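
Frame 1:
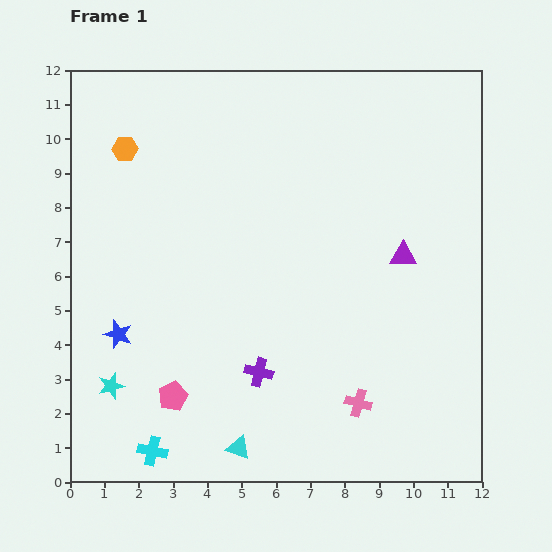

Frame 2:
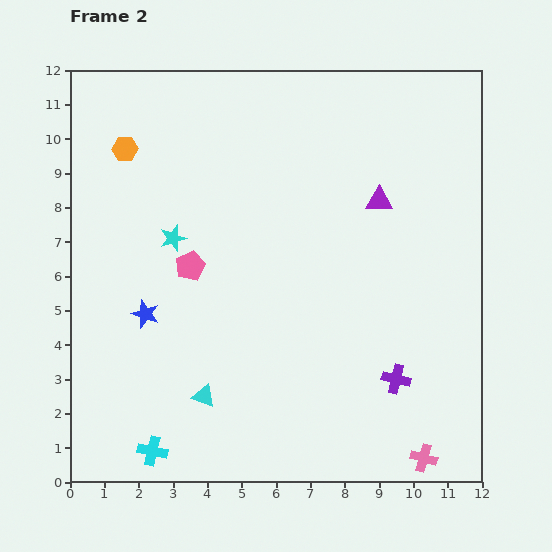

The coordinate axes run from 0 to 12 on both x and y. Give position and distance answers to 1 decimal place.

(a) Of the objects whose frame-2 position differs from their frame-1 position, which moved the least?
the blue star

(moved 1.0)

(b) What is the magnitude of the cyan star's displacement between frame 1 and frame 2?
4.7

The cyan star moved from (1.2, 2.8) to (3.0, 7.1), a distance of √(1.8² + 4.3²) ≈ 4.7.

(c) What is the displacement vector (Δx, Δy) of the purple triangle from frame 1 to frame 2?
(-0.7, 1.6)

The purple triangle was at (9.7, 6.6) in frame 1 and (9.0, 8.2) in frame 2.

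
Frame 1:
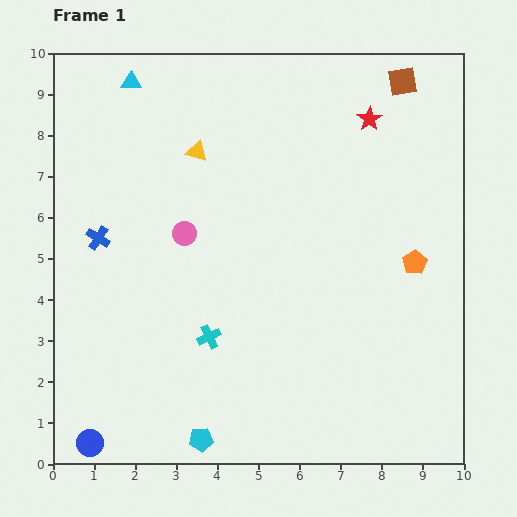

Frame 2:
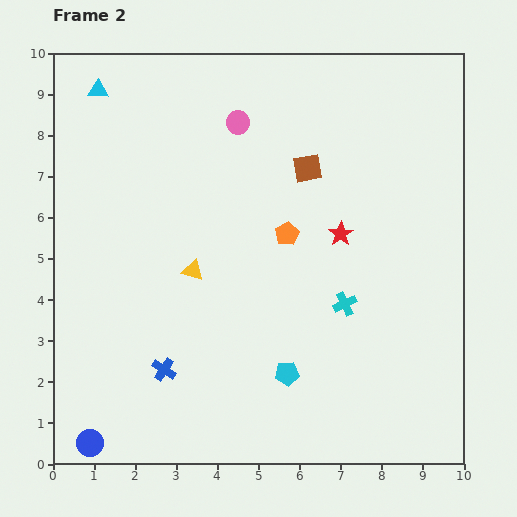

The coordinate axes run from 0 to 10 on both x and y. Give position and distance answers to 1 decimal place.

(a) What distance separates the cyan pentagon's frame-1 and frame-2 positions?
2.6

The cyan pentagon moved from (3.6, 0.6) to (5.7, 2.2), a distance of √(2.1² + 1.6²) ≈ 2.6.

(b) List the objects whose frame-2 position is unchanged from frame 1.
the blue circle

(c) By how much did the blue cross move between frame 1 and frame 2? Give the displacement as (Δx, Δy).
(1.6, -3.2)

The blue cross was at (1.1, 5.5) in frame 1 and (2.7, 2.3) in frame 2.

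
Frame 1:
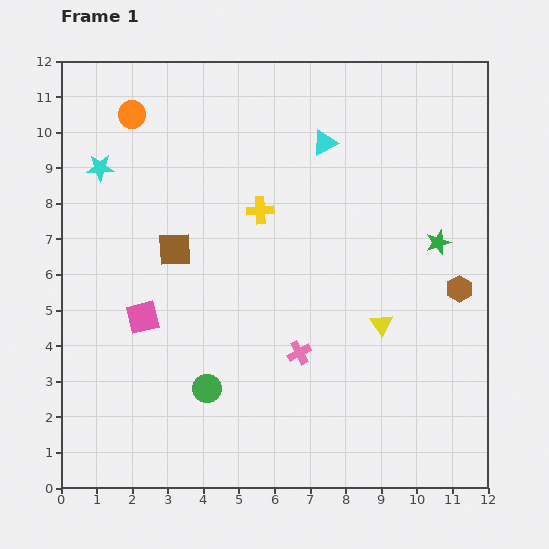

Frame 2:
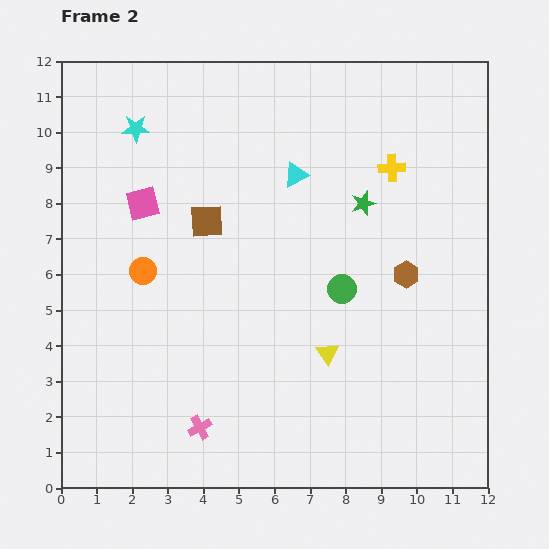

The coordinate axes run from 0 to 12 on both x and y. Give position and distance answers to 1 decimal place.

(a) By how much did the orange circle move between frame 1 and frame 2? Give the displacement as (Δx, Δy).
(0.3, -4.4)

The orange circle was at (2.0, 10.5) in frame 1 and (2.3, 6.1) in frame 2.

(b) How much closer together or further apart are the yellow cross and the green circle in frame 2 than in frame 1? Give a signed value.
-1.5

Distance in frame 1: 5.2. Distance in frame 2: 3.7.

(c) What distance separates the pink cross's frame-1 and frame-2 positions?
3.5

The pink cross moved from (6.7, 3.8) to (3.9, 1.7), a distance of √(2.8² + 2.1²) ≈ 3.5.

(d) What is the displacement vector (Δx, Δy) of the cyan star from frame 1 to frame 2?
(1.0, 1.1)

The cyan star was at (1.1, 9.0) in frame 1 and (2.1, 10.1) in frame 2.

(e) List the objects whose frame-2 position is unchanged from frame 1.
none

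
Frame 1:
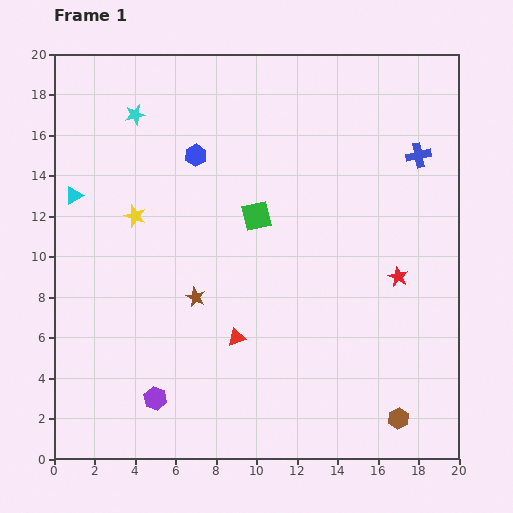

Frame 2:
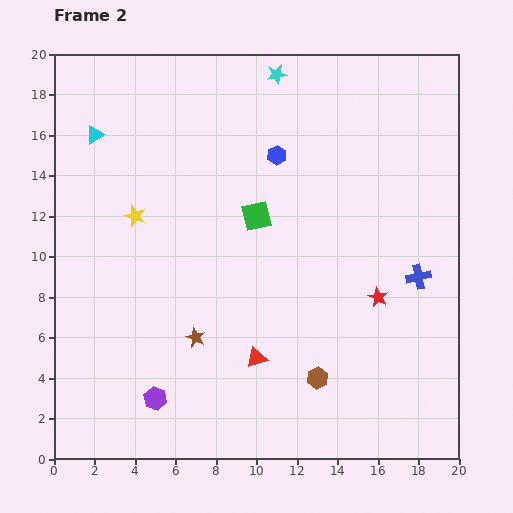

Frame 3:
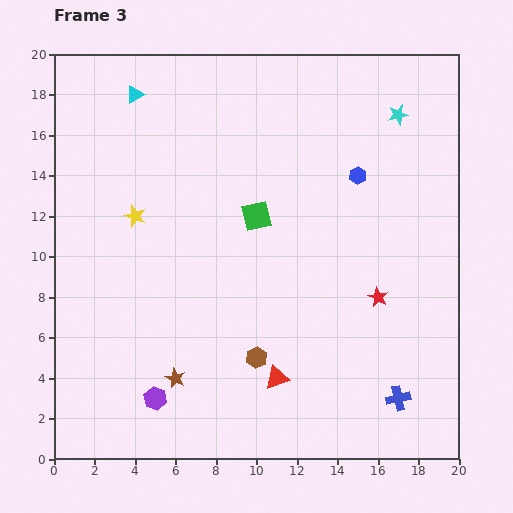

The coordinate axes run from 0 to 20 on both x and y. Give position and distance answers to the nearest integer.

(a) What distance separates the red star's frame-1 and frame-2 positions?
1

The red star moved from (17, 9) to (16, 8), a distance of √(1² + 1²) ≈ 1.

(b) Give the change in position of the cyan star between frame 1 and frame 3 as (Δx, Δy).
(13, 0)

The cyan star was at (4, 17) in frame 1 and (17, 17) in frame 3.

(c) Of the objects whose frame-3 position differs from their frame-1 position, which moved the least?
the red star

(moved 1)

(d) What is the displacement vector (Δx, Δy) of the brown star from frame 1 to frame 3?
(-1, -4)

The brown star was at (7, 8) in frame 1 and (6, 4) in frame 3.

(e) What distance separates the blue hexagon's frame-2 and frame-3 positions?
4

The blue hexagon moved from (11, 15) to (15, 14), a distance of √(4² + 1²) ≈ 4.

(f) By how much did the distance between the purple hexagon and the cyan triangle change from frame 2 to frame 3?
+2

Distance in frame 2: 13. Distance in frame 3: 15.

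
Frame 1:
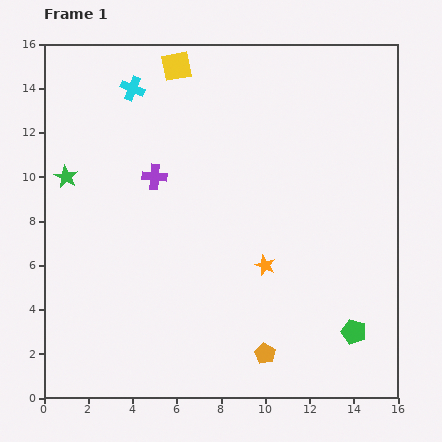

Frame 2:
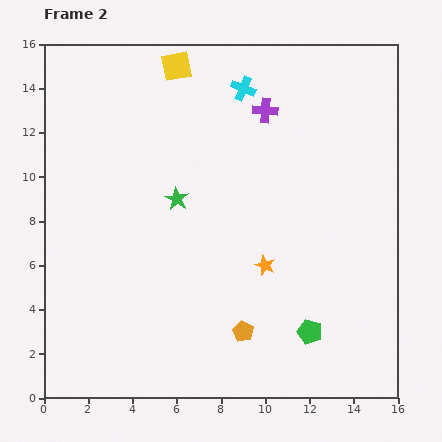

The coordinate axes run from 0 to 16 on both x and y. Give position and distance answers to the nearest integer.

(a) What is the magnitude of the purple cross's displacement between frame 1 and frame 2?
6

The purple cross moved from (5, 10) to (10, 13), a distance of √(5² + 3²) ≈ 6.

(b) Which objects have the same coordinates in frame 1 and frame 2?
the orange star, the yellow square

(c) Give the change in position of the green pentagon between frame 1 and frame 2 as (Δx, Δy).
(-2, 0)

The green pentagon was at (14, 3) in frame 1 and (12, 3) in frame 2.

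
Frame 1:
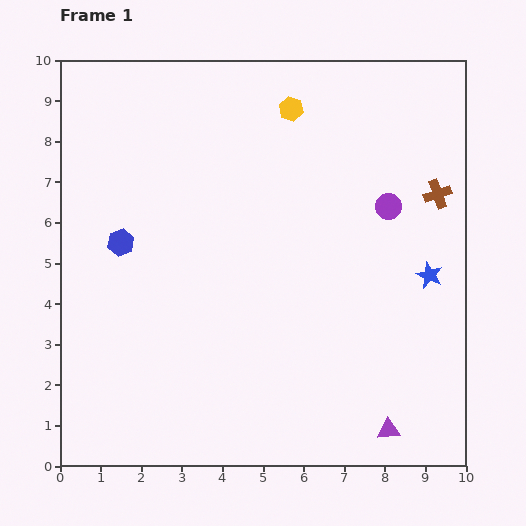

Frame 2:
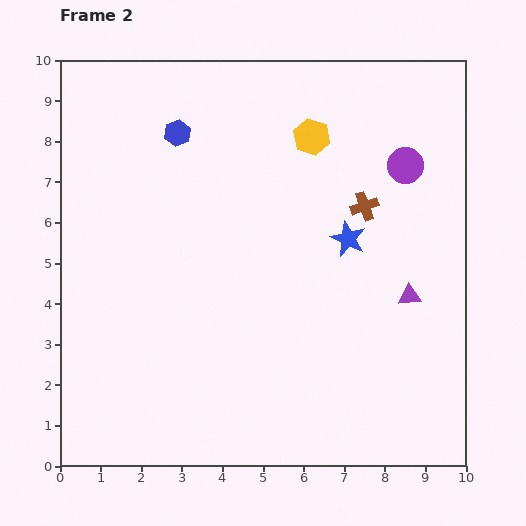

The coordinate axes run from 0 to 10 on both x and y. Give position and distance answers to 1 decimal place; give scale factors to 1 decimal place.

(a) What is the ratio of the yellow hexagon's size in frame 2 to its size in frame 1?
1.5×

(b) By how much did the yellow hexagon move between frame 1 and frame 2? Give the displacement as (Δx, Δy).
(0.5, -0.7)

The yellow hexagon was at (5.7, 8.8) in frame 1 and (6.2, 8.1) in frame 2.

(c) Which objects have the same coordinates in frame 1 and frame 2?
none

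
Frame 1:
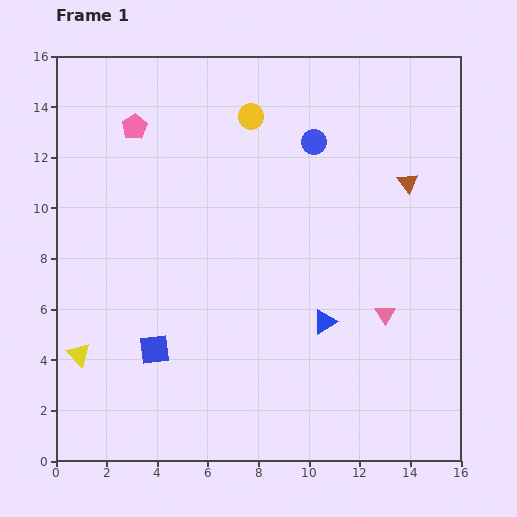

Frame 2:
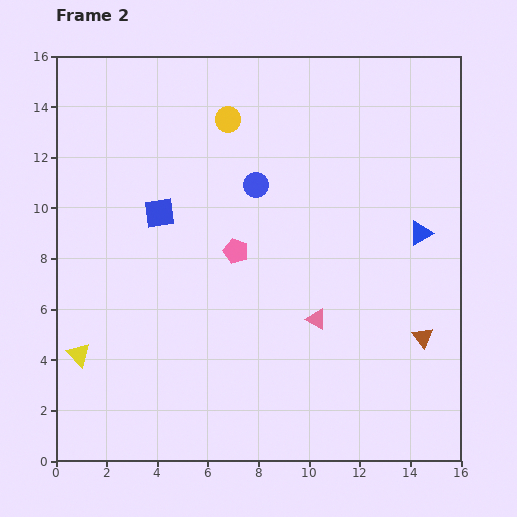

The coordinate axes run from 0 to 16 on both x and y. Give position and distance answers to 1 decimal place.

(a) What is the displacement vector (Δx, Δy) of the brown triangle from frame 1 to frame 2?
(0.6, -6.1)

The brown triangle was at (13.9, 11.0) in frame 1 and (14.5, 4.9) in frame 2.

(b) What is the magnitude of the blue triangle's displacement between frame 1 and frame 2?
5.2

The blue triangle moved from (10.6, 5.5) to (14.4, 9.0), a distance of √(3.8² + 3.5²) ≈ 5.2.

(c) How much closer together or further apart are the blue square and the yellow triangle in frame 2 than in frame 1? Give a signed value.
+3.4

Distance in frame 1: 3.0. Distance in frame 2: 6.4.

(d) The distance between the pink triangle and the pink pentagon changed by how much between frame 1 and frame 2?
-8.2

Distance in frame 1: 12.4. Distance in frame 2: 4.2.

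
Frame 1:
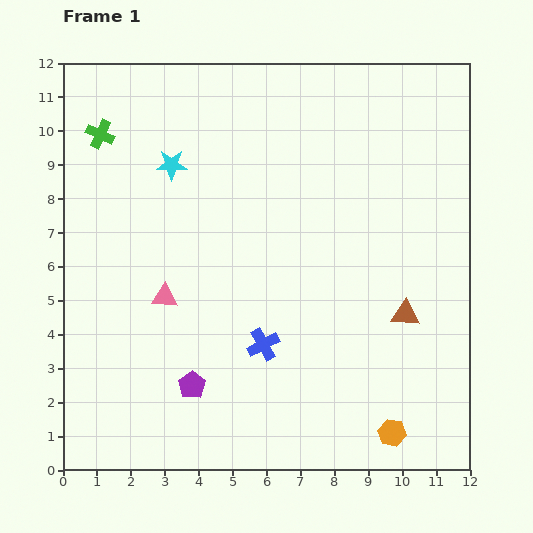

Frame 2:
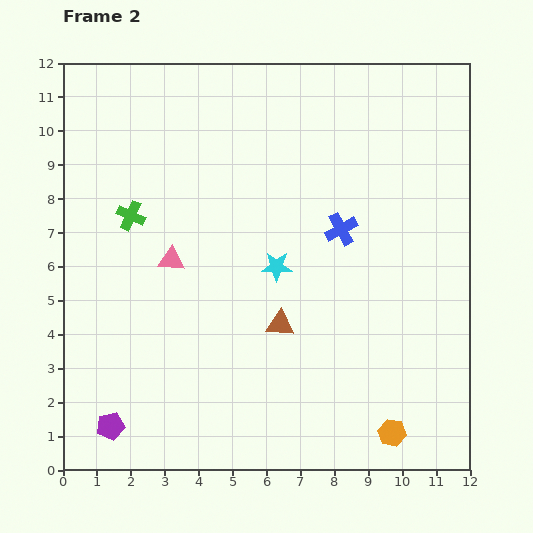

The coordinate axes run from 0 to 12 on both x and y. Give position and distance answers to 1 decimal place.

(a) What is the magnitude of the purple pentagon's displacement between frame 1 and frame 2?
2.7

The purple pentagon moved from (3.8, 2.5) to (1.4, 1.3), a distance of √(2.4² + 1.2²) ≈ 2.7.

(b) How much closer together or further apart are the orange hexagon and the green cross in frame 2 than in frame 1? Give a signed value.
-2.3

Distance in frame 1: 12.3. Distance in frame 2: 10.0.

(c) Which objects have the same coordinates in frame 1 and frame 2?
the orange hexagon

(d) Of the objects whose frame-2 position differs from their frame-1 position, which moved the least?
the pink triangle

(moved 1.1)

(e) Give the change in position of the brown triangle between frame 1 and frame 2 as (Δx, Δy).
(-3.7, -0.3)

The brown triangle was at (10.1, 4.6) in frame 1 and (6.4, 4.3) in frame 2.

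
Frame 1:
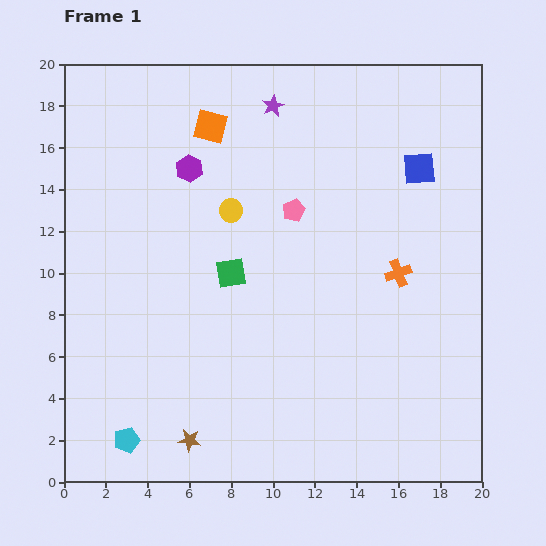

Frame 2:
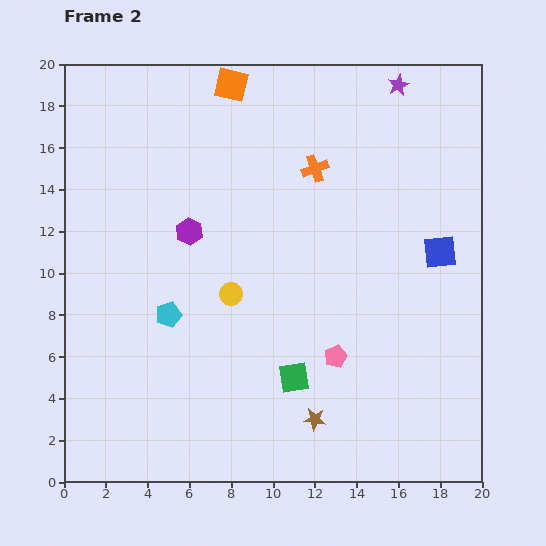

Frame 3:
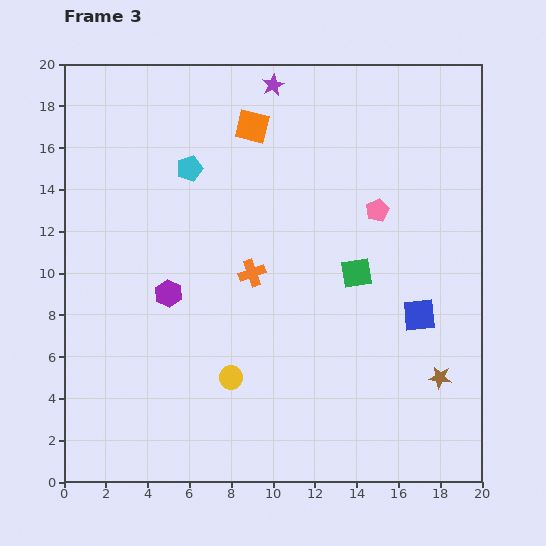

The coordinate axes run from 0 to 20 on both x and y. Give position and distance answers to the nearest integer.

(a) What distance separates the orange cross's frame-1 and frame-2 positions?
6

The orange cross moved from (16, 10) to (12, 15), a distance of √(4² + 5²) ≈ 6.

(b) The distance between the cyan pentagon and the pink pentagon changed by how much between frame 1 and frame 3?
-5

Distance in frame 1: 14. Distance in frame 3: 9.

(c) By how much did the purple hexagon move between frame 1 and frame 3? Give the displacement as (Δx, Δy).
(-1, -6)

The purple hexagon was at (6, 15) in frame 1 and (5, 9) in frame 3.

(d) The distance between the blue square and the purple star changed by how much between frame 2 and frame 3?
+5

Distance in frame 2: 8. Distance in frame 3: 13.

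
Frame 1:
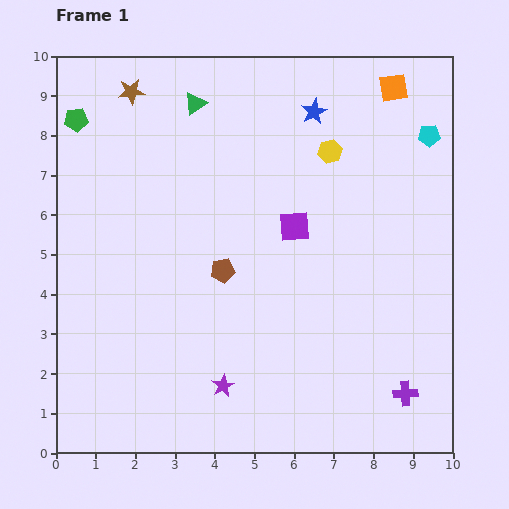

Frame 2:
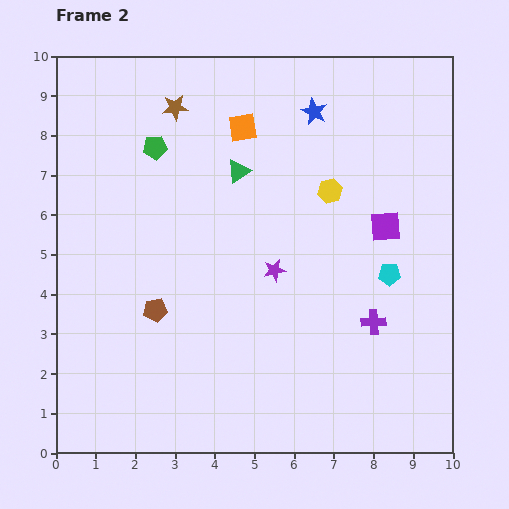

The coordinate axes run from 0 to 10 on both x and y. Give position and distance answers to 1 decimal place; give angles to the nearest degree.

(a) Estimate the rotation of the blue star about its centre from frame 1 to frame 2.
20° counter-clockwise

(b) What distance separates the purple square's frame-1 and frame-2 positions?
2.3

The purple square moved from (6.0, 5.7) to (8.3, 5.7), a distance of √(2.3² + 0.0²) ≈ 2.3.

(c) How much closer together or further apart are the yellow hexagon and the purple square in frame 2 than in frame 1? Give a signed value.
-0.4

Distance in frame 1: 2.1. Distance in frame 2: 1.7.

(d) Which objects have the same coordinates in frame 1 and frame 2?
the blue star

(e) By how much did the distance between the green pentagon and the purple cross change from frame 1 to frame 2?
-3.8

Distance in frame 1: 10.8. Distance in frame 2: 7.0.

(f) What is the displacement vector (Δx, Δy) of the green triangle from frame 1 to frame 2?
(1.1, -1.7)

The green triangle was at (3.5, 8.8) in frame 1 and (4.6, 7.1) in frame 2.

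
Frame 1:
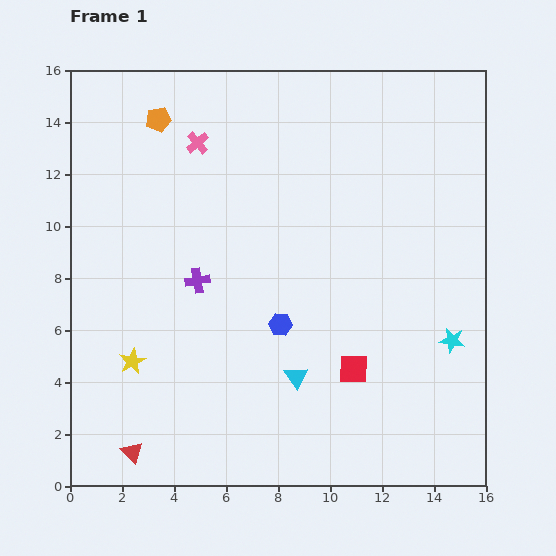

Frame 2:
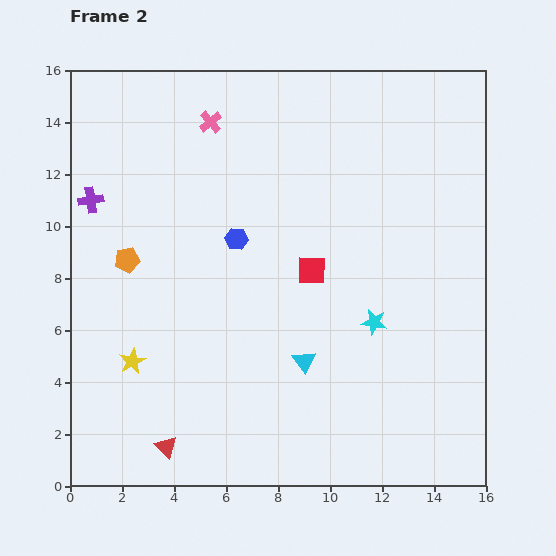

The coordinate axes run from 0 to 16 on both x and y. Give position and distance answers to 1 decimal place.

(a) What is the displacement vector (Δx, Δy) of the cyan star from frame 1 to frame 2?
(-3.0, 0.7)

The cyan star was at (14.7, 5.6) in frame 1 and (11.7, 6.3) in frame 2.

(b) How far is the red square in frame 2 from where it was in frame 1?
4.1

The red square moved from (10.9, 4.5) to (9.3, 8.3), a distance of √(1.6² + 3.8²) ≈ 4.1.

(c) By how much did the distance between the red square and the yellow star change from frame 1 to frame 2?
-0.8

Distance in frame 1: 8.5. Distance in frame 2: 7.7.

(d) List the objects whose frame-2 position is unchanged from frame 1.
the yellow star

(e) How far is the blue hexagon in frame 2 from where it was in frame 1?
3.7

The blue hexagon moved from (8.1, 6.2) to (6.4, 9.5), a distance of √(1.7² + 3.3²) ≈ 3.7.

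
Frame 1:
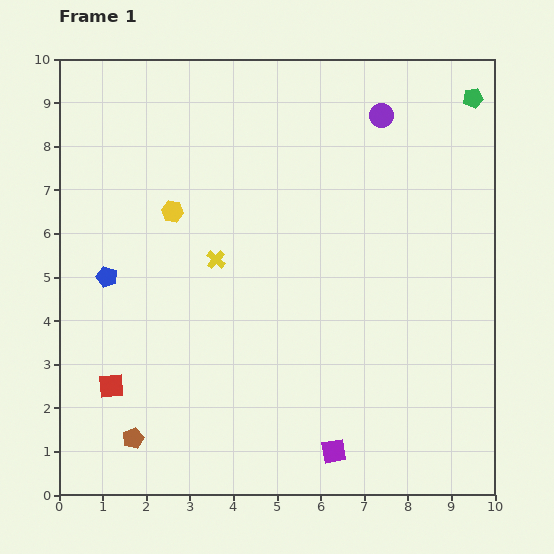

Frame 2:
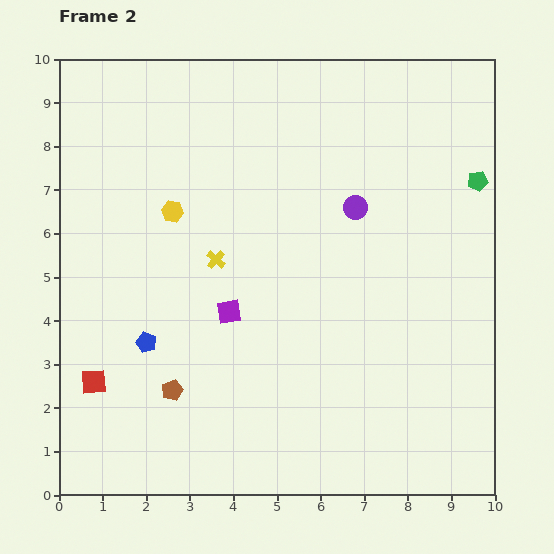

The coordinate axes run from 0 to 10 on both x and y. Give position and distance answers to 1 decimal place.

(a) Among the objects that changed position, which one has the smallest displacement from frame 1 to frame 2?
the red square

(moved 0.4)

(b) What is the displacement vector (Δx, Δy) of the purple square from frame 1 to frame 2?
(-2.4, 3.2)

The purple square was at (6.3, 1.0) in frame 1 and (3.9, 4.2) in frame 2.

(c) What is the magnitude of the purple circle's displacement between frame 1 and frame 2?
2.2

The purple circle moved from (7.4, 8.7) to (6.8, 6.6), a distance of √(0.6² + 2.1²) ≈ 2.2.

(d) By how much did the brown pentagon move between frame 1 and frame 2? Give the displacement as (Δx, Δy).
(0.9, 1.1)

The brown pentagon was at (1.7, 1.3) in frame 1 and (2.6, 2.4) in frame 2.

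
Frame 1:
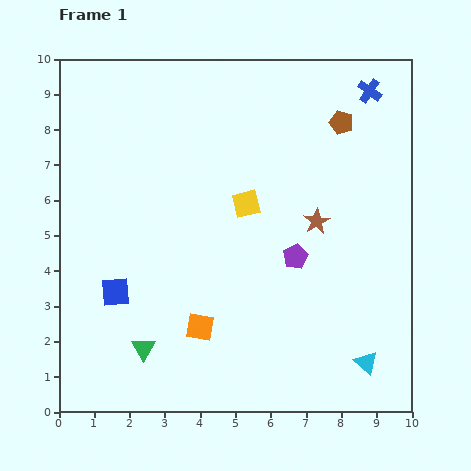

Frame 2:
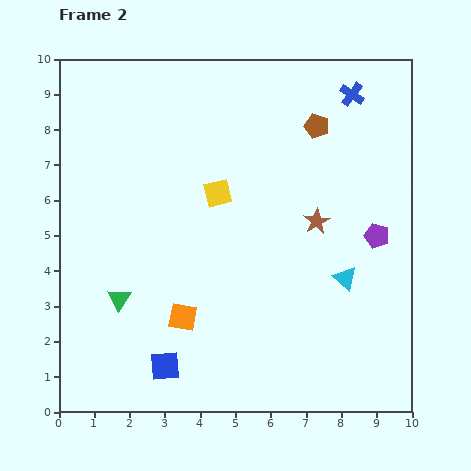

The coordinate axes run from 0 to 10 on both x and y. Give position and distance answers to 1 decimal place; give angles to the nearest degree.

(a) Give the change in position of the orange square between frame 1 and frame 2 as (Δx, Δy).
(-0.5, 0.3)

The orange square was at (4.0, 2.4) in frame 1 and (3.5, 2.7) in frame 2.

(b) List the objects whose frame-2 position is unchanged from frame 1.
the brown star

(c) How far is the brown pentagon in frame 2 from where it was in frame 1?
0.7

The brown pentagon moved from (8.0, 8.2) to (7.3, 8.1), a distance of √(0.7² + 0.1²) ≈ 0.7.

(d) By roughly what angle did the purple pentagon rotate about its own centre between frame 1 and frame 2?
27° counter-clockwise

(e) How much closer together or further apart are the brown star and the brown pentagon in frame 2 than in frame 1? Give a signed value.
-0.2

Distance in frame 1: 2.9. Distance in frame 2: 2.7.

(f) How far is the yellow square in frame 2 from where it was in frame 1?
0.9

The yellow square moved from (5.3, 5.9) to (4.5, 6.2), a distance of √(0.8² + 0.3²) ≈ 0.9.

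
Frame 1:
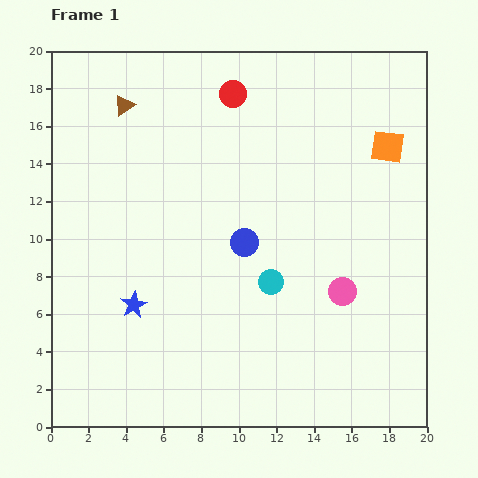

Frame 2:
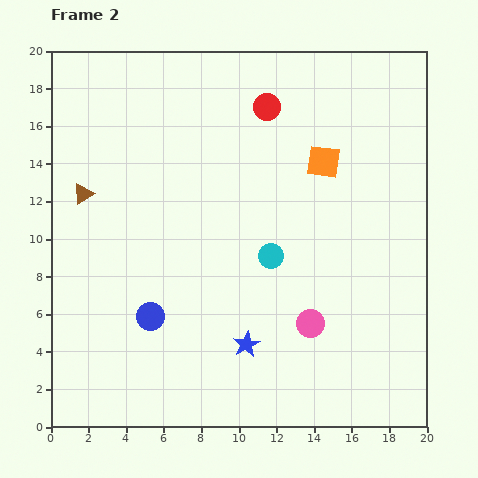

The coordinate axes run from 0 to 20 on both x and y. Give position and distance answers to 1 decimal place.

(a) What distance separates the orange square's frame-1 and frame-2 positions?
3.5

The orange square moved from (17.9, 14.9) to (14.5, 14.1), a distance of √(3.4² + 0.8²) ≈ 3.5.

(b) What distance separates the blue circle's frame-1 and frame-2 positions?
6.3

The blue circle moved from (10.3, 9.8) to (5.3, 5.9), a distance of √(5.0² + 3.9²) ≈ 6.3.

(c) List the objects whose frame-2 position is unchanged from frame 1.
none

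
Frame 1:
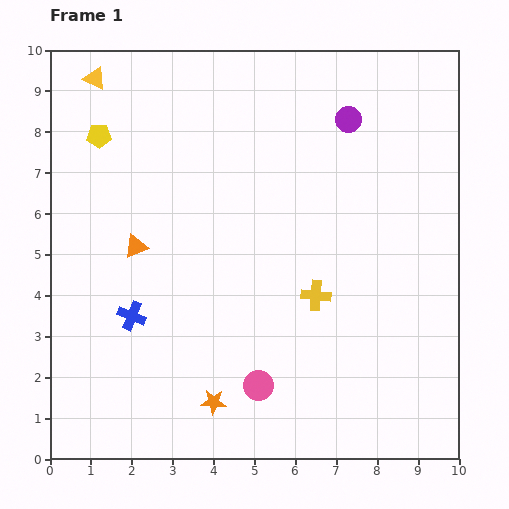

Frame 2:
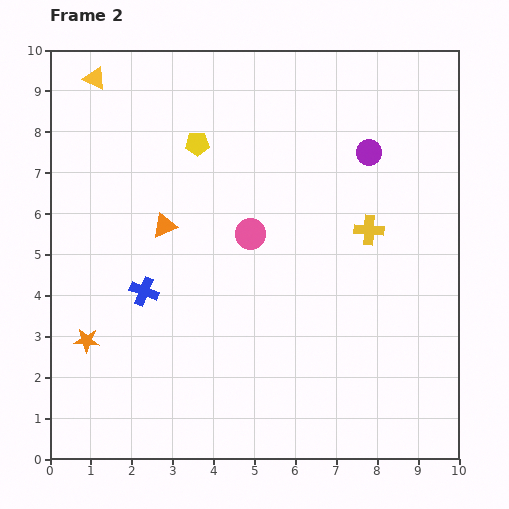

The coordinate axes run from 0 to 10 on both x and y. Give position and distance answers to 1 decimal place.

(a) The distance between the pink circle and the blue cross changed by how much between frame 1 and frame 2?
-0.5

Distance in frame 1: 3.5. Distance in frame 2: 3.0.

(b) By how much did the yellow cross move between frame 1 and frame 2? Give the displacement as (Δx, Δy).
(1.3, 1.6)

The yellow cross was at (6.5, 4.0) in frame 1 and (7.8, 5.6) in frame 2.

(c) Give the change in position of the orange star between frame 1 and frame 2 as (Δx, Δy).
(-3.1, 1.5)

The orange star was at (4.0, 1.4) in frame 1 and (0.9, 2.9) in frame 2.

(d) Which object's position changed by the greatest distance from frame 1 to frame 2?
the pink circle

(moved 3.7; next 3.4)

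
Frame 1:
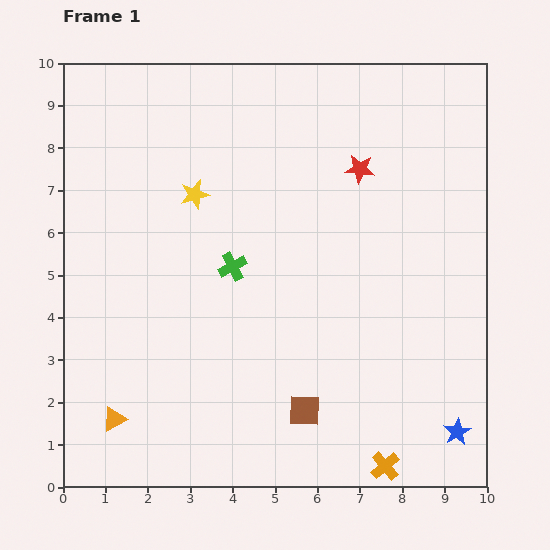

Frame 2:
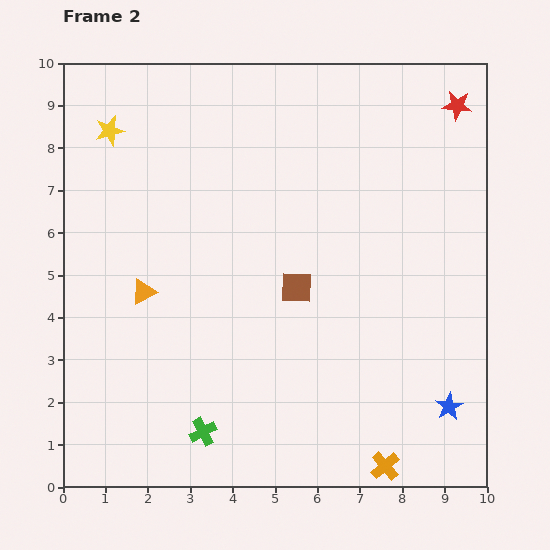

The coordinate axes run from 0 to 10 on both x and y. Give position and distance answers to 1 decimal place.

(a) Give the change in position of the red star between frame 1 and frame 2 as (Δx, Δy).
(2.3, 1.5)

The red star was at (7.0, 7.5) in frame 1 and (9.3, 9.0) in frame 2.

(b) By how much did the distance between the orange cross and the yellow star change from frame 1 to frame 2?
+2.4

Distance in frame 1: 7.8. Distance in frame 2: 10.2.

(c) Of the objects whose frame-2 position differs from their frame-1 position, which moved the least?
the blue star

(moved 0.6)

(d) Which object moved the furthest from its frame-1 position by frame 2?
the green cross

(moved 4.0; next 3.1)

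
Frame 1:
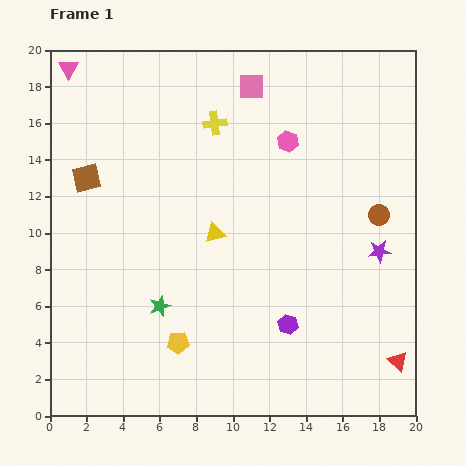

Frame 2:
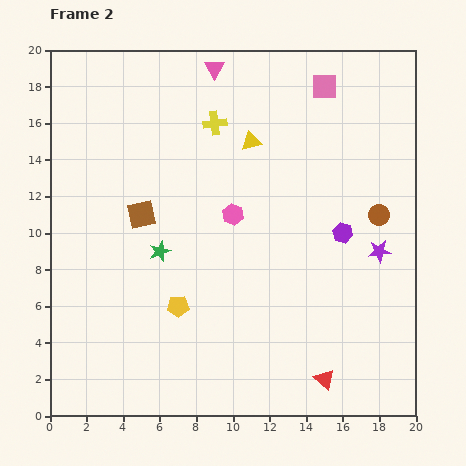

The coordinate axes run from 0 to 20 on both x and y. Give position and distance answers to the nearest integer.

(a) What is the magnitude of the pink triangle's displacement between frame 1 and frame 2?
8

The pink triangle moved from (1, 19) to (9, 19), a distance of √(8² + 0²) ≈ 8.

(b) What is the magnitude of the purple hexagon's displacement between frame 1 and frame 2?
6

The purple hexagon moved from (13, 5) to (16, 10), a distance of √(3² + 5²) ≈ 6.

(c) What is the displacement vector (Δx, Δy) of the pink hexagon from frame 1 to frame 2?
(-3, -4)

The pink hexagon was at (13, 15) in frame 1 and (10, 11) in frame 2.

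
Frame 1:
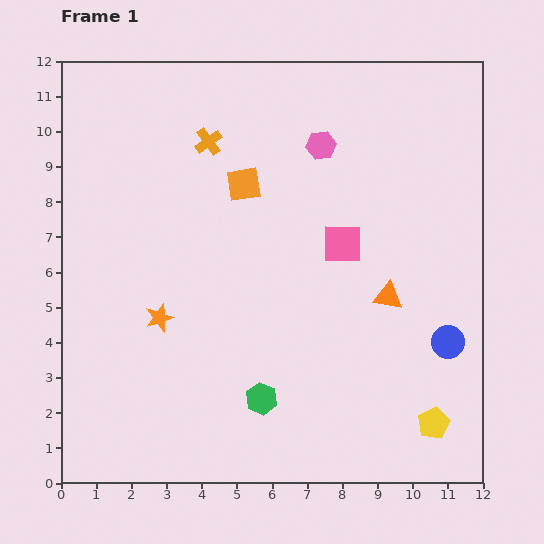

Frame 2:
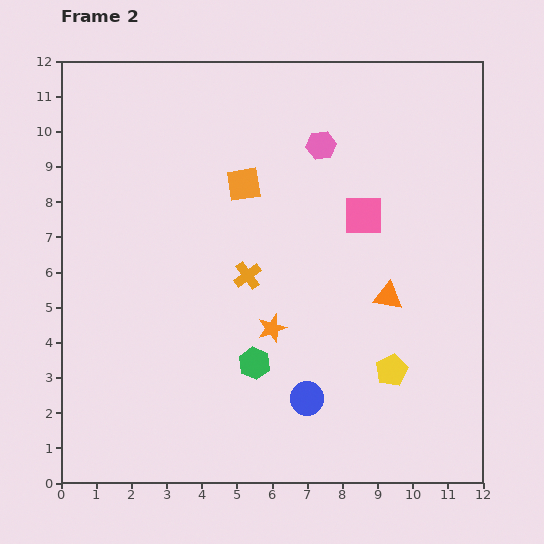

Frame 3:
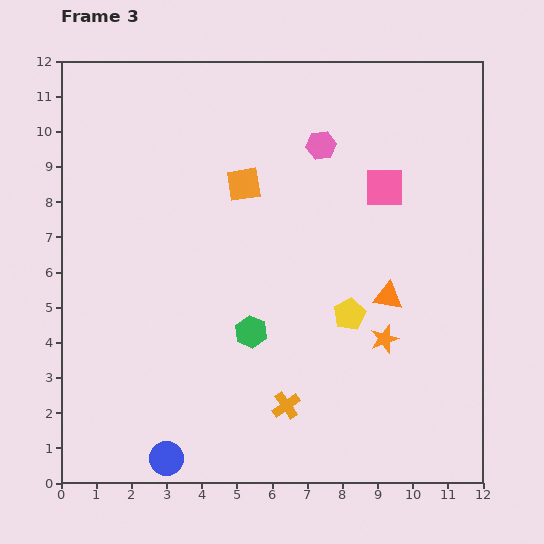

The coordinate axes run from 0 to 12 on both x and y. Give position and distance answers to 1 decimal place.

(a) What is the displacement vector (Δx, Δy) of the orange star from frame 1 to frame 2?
(3.2, -0.3)

The orange star was at (2.8, 4.7) in frame 1 and (6.0, 4.4) in frame 2.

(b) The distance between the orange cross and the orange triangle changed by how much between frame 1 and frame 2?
-2.7

Distance in frame 1: 6.7. Distance in frame 2: 4.0.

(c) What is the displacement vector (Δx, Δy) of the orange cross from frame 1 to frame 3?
(2.2, -7.5)

The orange cross was at (4.2, 9.7) in frame 1 and (6.4, 2.2) in frame 3.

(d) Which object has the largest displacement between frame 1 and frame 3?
the blue circle

(moved 8.7; next 7.8)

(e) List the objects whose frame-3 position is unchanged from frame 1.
the pink hexagon, the orange triangle, the orange square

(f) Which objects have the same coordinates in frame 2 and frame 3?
the pink hexagon, the orange triangle, the orange square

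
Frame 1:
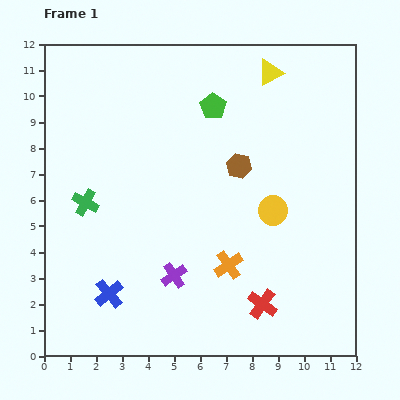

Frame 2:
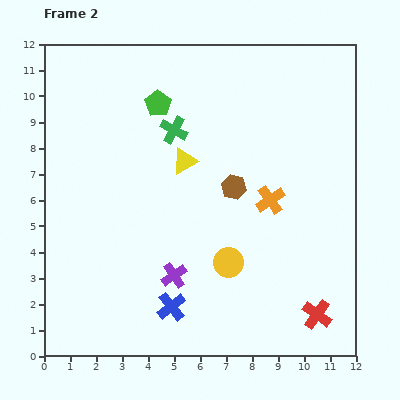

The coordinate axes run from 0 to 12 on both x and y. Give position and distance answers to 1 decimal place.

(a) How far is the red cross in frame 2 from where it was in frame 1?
2.1

The red cross moved from (8.4, 2.0) to (10.5, 1.6), a distance of √(2.1² + 0.4²) ≈ 2.1.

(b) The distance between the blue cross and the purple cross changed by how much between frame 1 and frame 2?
-1.4

Distance in frame 1: 2.6. Distance in frame 2: 1.2.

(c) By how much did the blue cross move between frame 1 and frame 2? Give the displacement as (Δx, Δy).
(2.4, -0.5)

The blue cross was at (2.5, 2.4) in frame 1 and (4.9, 1.9) in frame 2.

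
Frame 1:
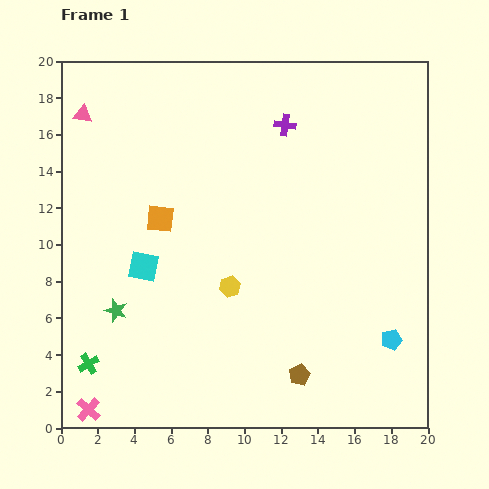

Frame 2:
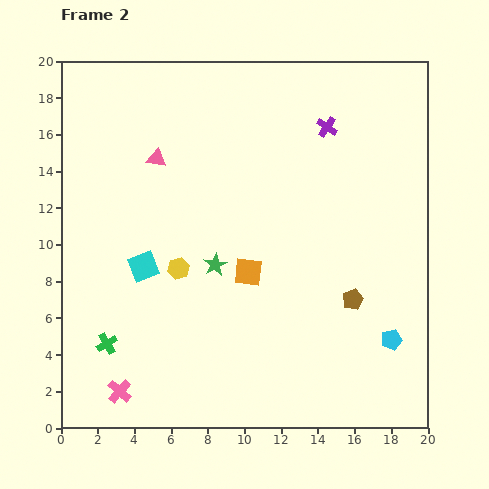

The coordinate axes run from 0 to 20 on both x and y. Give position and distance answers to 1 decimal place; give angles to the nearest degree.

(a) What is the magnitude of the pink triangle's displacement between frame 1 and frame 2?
4.7

The pink triangle moved from (1.2, 17.1) to (5.2, 14.7), a distance of √(4.0² + 2.4²) ≈ 4.7.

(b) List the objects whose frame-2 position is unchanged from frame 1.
the cyan square, the cyan pentagon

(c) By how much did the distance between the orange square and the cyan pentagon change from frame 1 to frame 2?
-5.6

Distance in frame 1: 14.2. Distance in frame 2: 8.6.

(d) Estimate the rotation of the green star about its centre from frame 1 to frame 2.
23° clockwise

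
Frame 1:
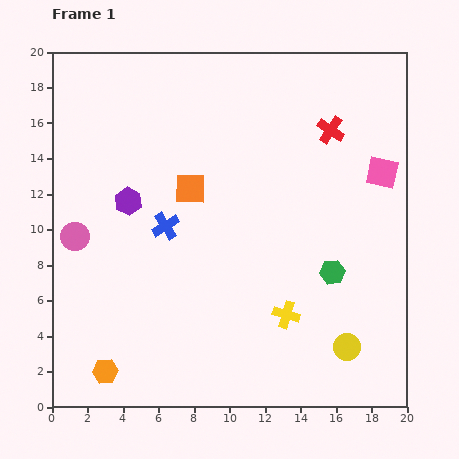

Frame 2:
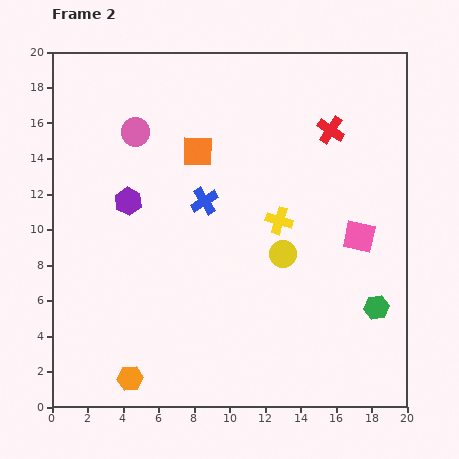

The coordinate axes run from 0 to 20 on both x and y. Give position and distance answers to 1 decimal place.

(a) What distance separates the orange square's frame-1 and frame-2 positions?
2.1

The orange square moved from (7.8, 12.3) to (8.2, 14.4), a distance of √(0.4² + 2.1²) ≈ 2.1.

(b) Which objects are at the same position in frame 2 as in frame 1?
the red cross, the purple hexagon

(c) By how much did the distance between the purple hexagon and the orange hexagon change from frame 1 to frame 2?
+0.3

Distance in frame 1: 9.7. Distance in frame 2: 10.0.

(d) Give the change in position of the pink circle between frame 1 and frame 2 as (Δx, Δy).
(3.4, 5.9)

The pink circle was at (1.3, 9.6) in frame 1 and (4.7, 15.5) in frame 2.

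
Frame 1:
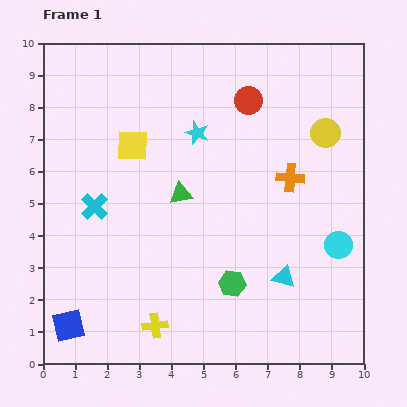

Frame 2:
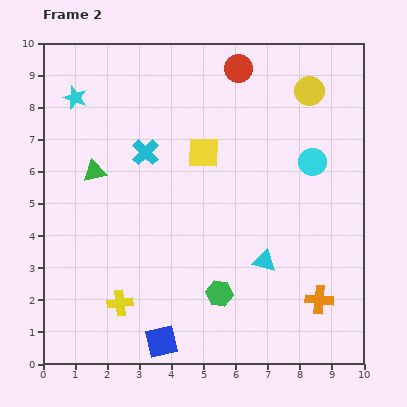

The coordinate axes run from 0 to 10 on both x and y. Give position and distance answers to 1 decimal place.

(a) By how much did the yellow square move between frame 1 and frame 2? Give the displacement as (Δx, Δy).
(2.2, -0.2)

The yellow square was at (2.8, 6.8) in frame 1 and (5.0, 6.6) in frame 2.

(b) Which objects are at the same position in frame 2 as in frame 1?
none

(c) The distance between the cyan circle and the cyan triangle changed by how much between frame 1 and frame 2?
+1.4

Distance in frame 1: 2.0. Distance in frame 2: 3.4.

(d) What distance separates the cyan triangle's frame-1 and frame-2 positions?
0.8

The cyan triangle moved from (7.5, 2.7) to (6.9, 3.2), a distance of √(0.6² + 0.5²) ≈ 0.8.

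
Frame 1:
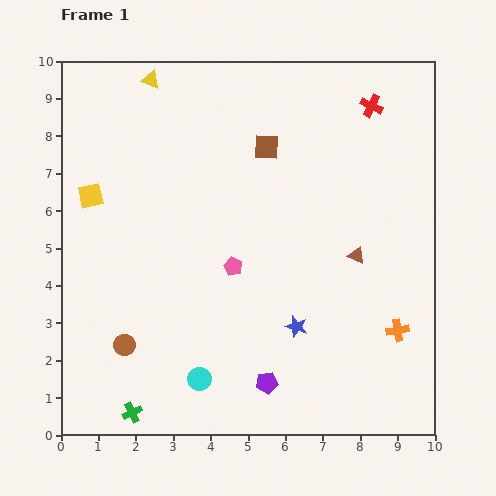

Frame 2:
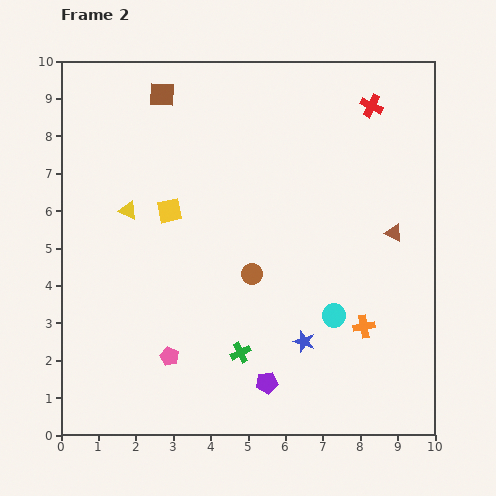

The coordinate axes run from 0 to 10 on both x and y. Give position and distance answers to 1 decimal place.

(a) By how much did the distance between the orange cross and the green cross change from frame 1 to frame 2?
-4.0

Distance in frame 1: 7.4. Distance in frame 2: 3.4.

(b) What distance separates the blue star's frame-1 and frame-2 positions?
0.4

The blue star moved from (6.3, 2.9) to (6.5, 2.5), a distance of √(0.2² + 0.4²) ≈ 0.4.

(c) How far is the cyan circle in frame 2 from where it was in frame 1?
4.0

The cyan circle moved from (3.7, 1.5) to (7.3, 3.2), a distance of √(3.6² + 1.7²) ≈ 4.0.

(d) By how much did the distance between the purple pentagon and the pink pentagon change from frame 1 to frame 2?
-0.5

Distance in frame 1: 3.2. Distance in frame 2: 2.7.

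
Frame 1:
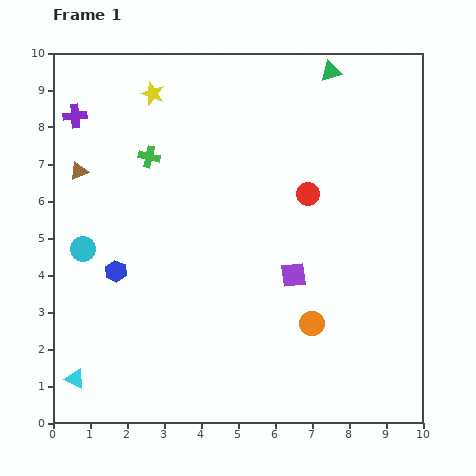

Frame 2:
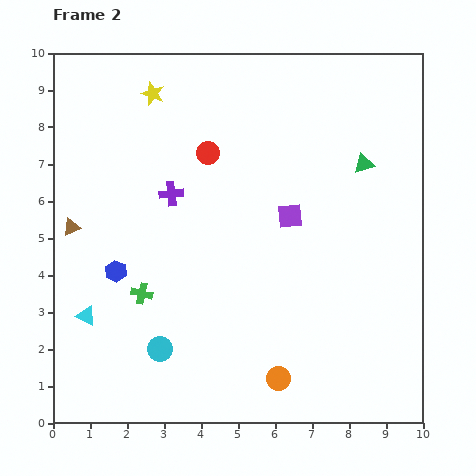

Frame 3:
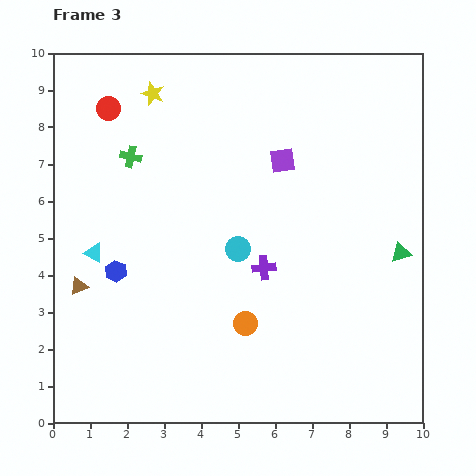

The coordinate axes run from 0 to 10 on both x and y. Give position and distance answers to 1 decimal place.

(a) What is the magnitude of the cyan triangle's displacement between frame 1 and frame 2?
1.7

The cyan triangle moved from (0.6, 1.2) to (0.9, 2.9), a distance of √(0.3² + 1.7²) ≈ 1.7.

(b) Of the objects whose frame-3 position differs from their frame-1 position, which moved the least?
the green cross

(moved 0.5)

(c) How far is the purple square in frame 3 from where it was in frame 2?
1.5

The purple square moved from (6.4, 5.6) to (6.2, 7.1), a distance of √(0.2² + 1.5²) ≈ 1.5.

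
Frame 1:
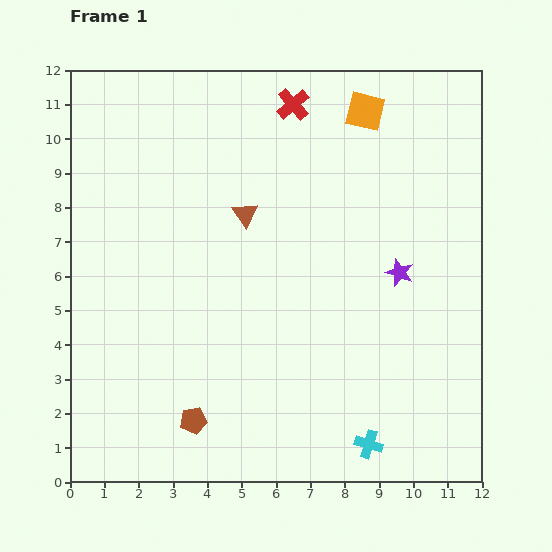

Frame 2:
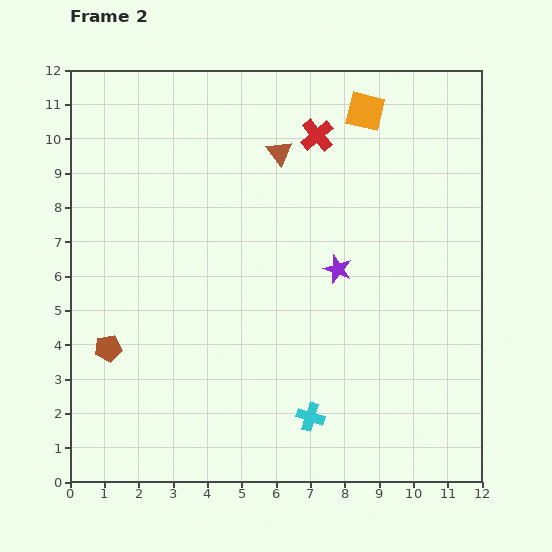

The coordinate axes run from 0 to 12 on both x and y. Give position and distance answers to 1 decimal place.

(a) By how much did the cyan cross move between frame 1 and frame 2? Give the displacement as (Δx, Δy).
(-1.7, 0.8)

The cyan cross was at (8.7, 1.1) in frame 1 and (7.0, 1.9) in frame 2.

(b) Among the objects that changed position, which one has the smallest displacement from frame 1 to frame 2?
the red cross

(moved 1.1)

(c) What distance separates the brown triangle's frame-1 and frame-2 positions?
2.1

The brown triangle moved from (5.1, 7.8) to (6.1, 9.6), a distance of √(1.0² + 1.8²) ≈ 2.1.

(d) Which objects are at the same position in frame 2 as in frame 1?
the orange square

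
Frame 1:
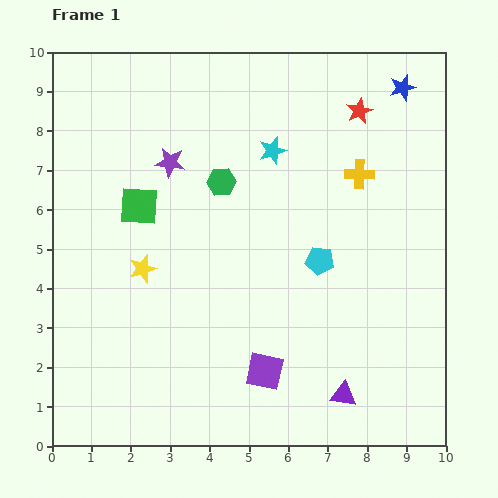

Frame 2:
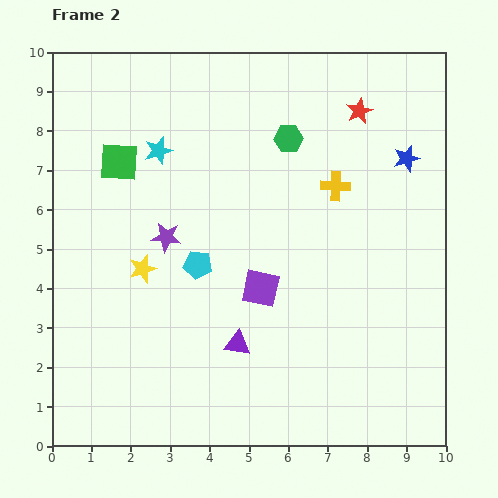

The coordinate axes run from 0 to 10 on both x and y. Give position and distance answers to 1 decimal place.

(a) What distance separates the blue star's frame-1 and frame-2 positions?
1.8

The blue star moved from (8.9, 9.1) to (9.0, 7.3), a distance of √(0.1² + 1.8²) ≈ 1.8.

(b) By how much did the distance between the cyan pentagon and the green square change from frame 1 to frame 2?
-1.5

Distance in frame 1: 4.8. Distance in frame 2: 3.3.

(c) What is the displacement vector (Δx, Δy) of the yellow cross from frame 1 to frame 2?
(-0.6, -0.3)

The yellow cross was at (7.8, 6.9) in frame 1 and (7.2, 6.6) in frame 2.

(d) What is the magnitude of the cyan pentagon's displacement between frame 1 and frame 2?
3.1

The cyan pentagon moved from (6.8, 4.7) to (3.7, 4.6), a distance of √(3.1² + 0.1²) ≈ 3.1.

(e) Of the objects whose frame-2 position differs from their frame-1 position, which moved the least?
the yellow cross

(moved 0.7)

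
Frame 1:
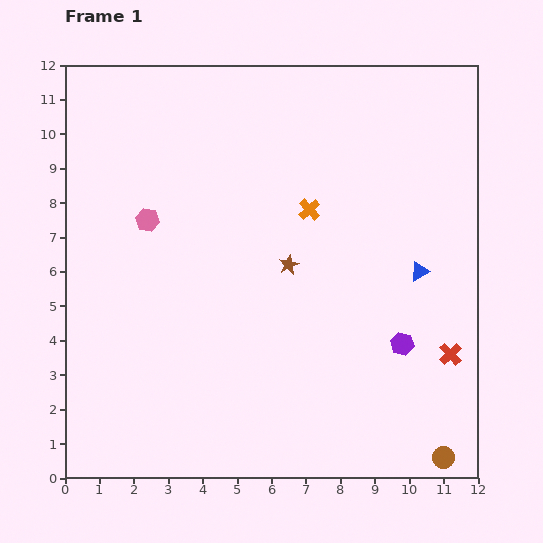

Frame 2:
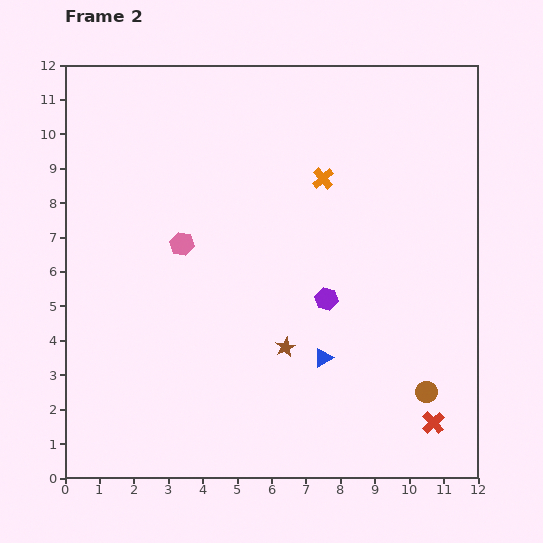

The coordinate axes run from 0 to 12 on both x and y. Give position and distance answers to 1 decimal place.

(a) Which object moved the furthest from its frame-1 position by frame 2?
the blue triangle

(moved 3.8; next 2.6)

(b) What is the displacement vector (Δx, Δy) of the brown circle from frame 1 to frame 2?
(-0.5, 1.9)

The brown circle was at (11.0, 0.6) in frame 1 and (10.5, 2.5) in frame 2.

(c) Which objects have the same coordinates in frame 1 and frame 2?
none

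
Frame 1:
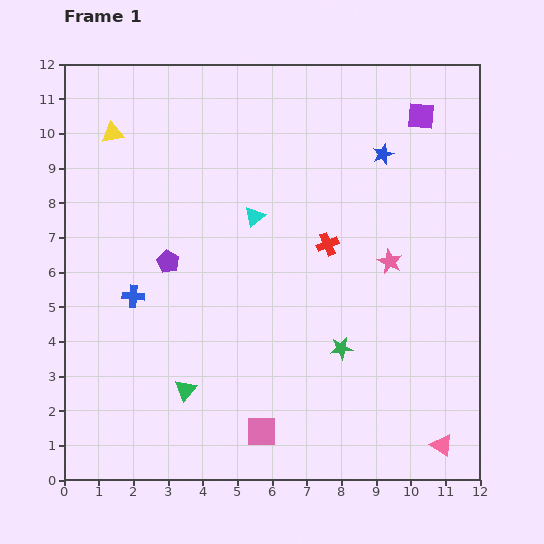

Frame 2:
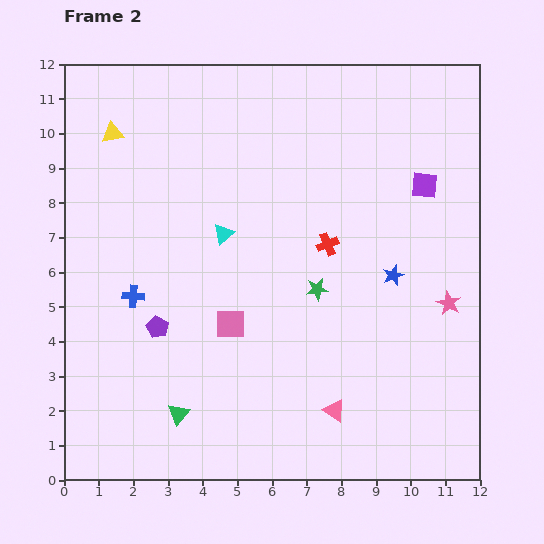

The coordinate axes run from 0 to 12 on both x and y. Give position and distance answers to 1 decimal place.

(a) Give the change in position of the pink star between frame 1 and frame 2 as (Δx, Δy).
(1.7, -1.2)

The pink star was at (9.4, 6.3) in frame 1 and (11.1, 5.1) in frame 2.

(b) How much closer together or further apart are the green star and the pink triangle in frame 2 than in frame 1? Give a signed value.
-0.5

Distance in frame 1: 4.0. Distance in frame 2: 3.5.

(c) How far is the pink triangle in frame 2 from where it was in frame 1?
3.3

The pink triangle moved from (10.9, 1.0) to (7.8, 2.0), a distance of √(3.1² + 1.0²) ≈ 3.3.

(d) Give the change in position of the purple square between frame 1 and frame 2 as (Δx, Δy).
(0.1, -2.0)

The purple square was at (10.3, 10.5) in frame 1 and (10.4, 8.5) in frame 2.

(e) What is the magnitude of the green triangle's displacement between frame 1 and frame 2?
0.7

The green triangle moved from (3.5, 2.6) to (3.3, 1.9), a distance of √(0.2² + 0.7²) ≈ 0.7.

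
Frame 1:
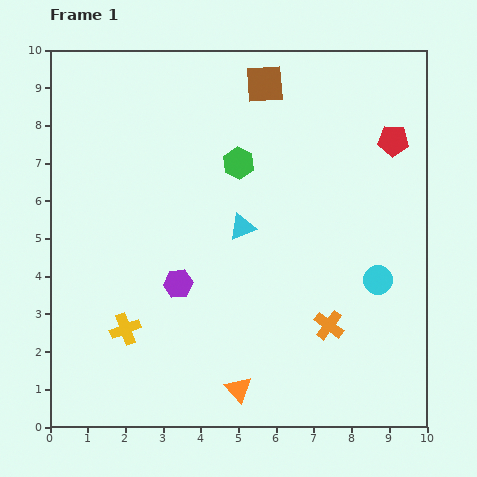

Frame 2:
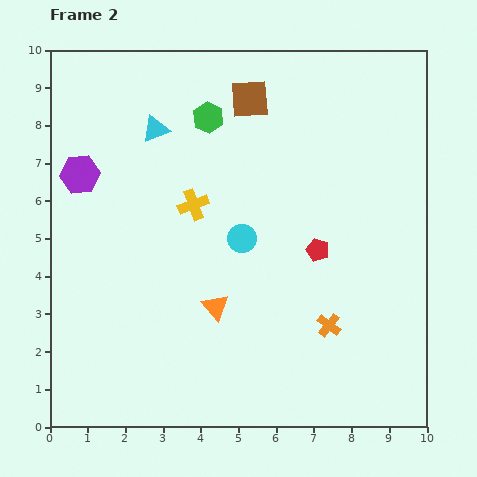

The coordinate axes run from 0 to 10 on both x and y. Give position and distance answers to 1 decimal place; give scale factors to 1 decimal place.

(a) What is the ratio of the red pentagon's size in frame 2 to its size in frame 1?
0.7×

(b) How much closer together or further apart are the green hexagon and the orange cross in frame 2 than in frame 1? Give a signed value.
+1.5

Distance in frame 1: 4.9. Distance in frame 2: 6.4.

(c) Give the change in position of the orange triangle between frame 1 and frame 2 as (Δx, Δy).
(-0.6, 2.2)

The orange triangle was at (5.0, 1.0) in frame 1 and (4.4, 3.2) in frame 2.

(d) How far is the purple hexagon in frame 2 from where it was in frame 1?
3.9

The purple hexagon moved from (3.4, 3.8) to (0.8, 6.7), a distance of √(2.6² + 2.9²) ≈ 3.9.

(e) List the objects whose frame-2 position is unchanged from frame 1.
the orange cross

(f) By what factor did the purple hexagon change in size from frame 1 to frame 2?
1.3×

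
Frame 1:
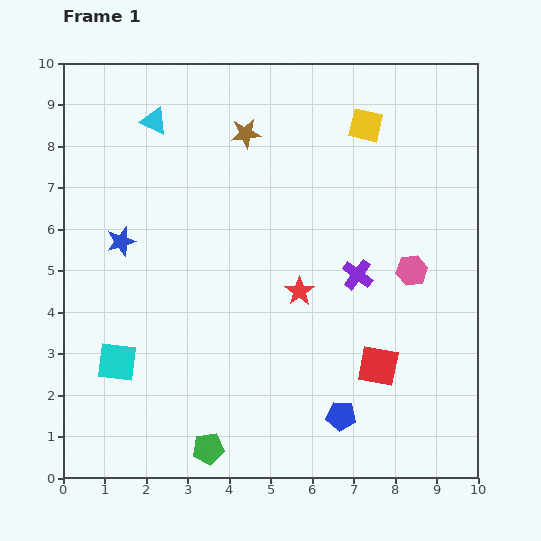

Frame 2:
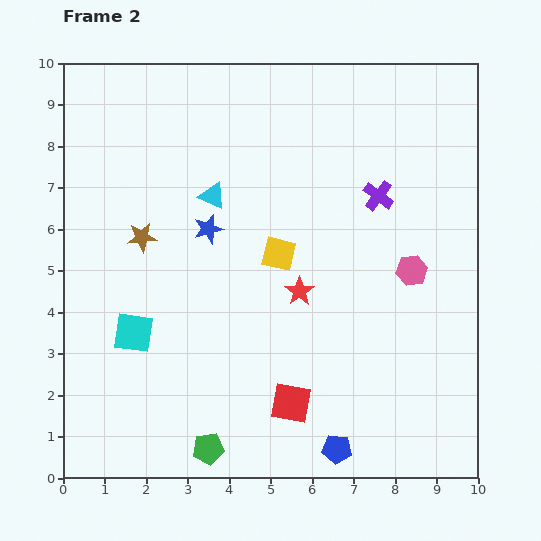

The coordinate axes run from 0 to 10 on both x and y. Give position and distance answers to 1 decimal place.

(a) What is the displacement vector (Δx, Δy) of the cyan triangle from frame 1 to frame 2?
(1.4, -1.8)

The cyan triangle was at (2.2, 8.6) in frame 1 and (3.6, 6.8) in frame 2.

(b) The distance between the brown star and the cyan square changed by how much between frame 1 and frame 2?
-4.0

Distance in frame 1: 6.3. Distance in frame 2: 2.3.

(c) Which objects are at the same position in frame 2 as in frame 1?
the red star, the pink hexagon, the green pentagon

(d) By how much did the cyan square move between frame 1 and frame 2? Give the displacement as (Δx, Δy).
(0.4, 0.7)

The cyan square was at (1.3, 2.8) in frame 1 and (1.7, 3.5) in frame 2.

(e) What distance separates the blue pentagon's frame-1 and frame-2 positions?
0.8

The blue pentagon moved from (6.7, 1.5) to (6.6, 0.7), a distance of √(0.1² + 0.8²) ≈ 0.8.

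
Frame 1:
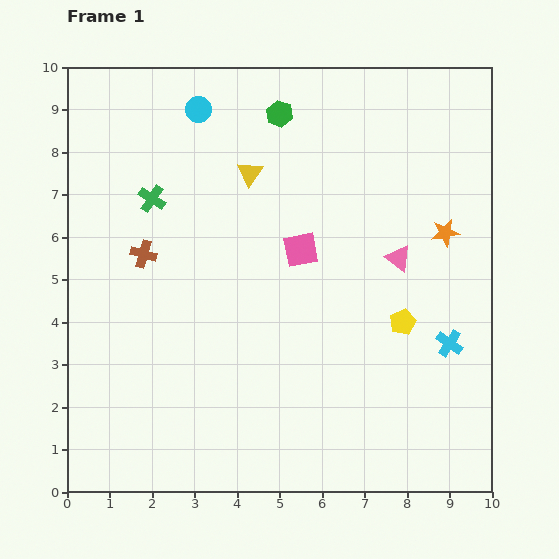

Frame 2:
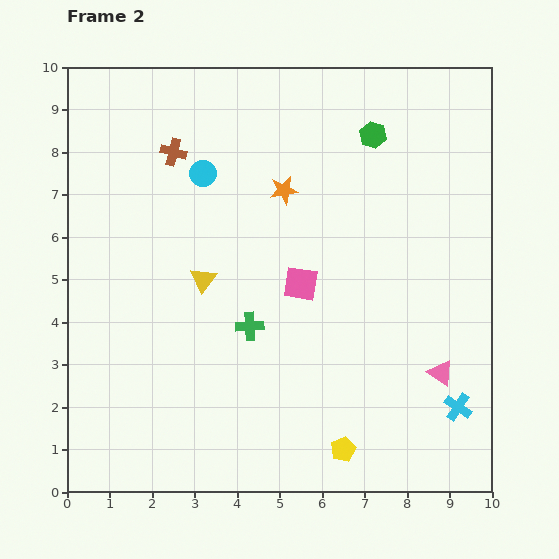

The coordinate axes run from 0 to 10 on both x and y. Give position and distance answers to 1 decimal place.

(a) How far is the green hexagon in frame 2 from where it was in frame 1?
2.3

The green hexagon moved from (5.0, 8.9) to (7.2, 8.4), a distance of √(2.2² + 0.5²) ≈ 2.3.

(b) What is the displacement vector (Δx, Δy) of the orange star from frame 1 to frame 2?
(-3.8, 1.0)

The orange star was at (8.9, 6.1) in frame 1 and (5.1, 7.1) in frame 2.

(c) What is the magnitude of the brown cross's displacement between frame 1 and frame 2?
2.5

The brown cross moved from (1.8, 5.6) to (2.5, 8.0), a distance of √(0.7² + 2.4²) ≈ 2.5.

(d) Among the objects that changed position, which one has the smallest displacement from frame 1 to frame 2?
the pink square

(moved 0.8)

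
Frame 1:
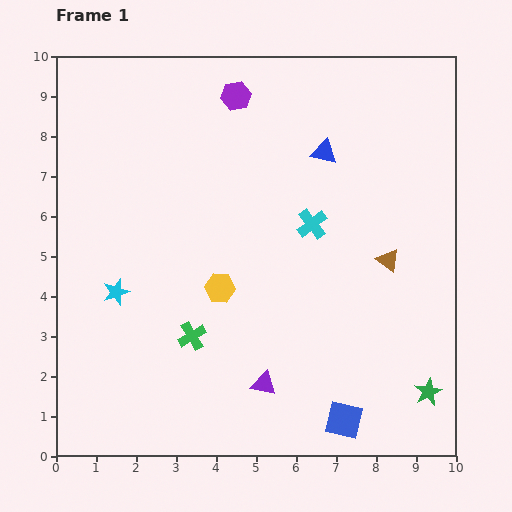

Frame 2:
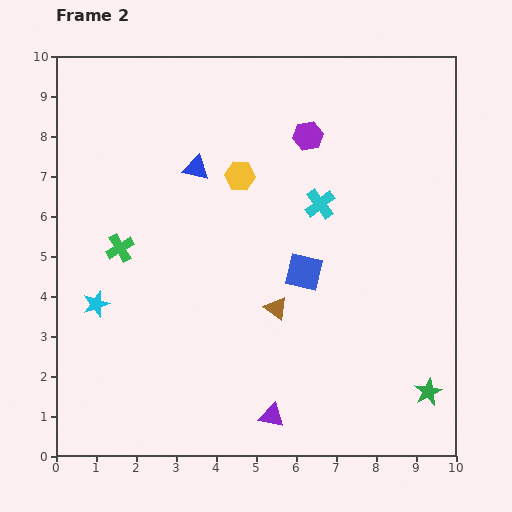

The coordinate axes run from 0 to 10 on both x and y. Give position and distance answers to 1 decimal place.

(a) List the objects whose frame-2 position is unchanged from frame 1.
the green star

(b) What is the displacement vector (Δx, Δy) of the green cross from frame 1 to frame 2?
(-1.8, 2.2)

The green cross was at (3.4, 3.0) in frame 1 and (1.6, 5.2) in frame 2.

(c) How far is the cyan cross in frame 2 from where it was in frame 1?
0.5

The cyan cross moved from (6.4, 5.8) to (6.6, 6.3), a distance of √(0.2² + 0.5²) ≈ 0.5.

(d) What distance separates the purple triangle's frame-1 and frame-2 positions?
0.8

The purple triangle moved from (5.2, 1.8) to (5.4, 1.0), a distance of √(0.2² + 0.8²) ≈ 0.8.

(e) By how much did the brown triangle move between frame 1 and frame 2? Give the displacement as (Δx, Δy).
(-2.8, -1.2)

The brown triangle was at (8.3, 4.9) in frame 1 and (5.5, 3.7) in frame 2.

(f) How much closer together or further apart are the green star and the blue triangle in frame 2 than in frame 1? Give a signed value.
+1.6

Distance in frame 1: 6.5. Distance in frame 2: 8.1.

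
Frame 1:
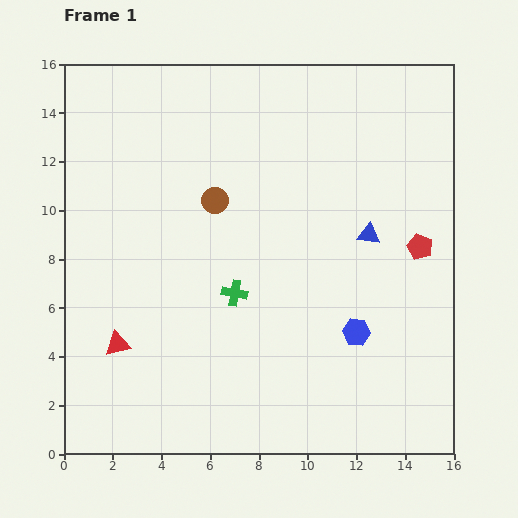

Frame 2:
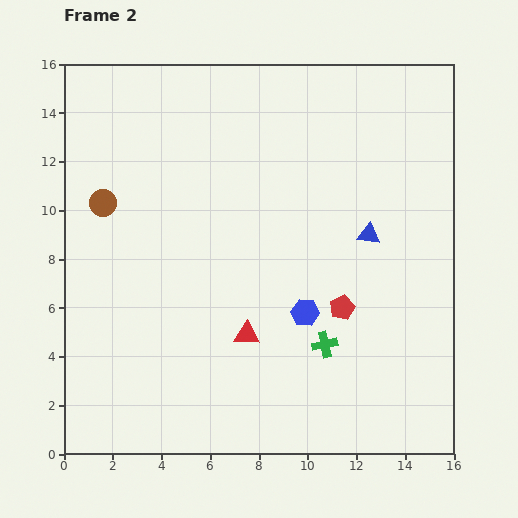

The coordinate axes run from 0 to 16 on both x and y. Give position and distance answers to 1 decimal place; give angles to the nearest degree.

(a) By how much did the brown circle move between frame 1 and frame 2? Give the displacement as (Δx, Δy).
(-4.6, -0.1)

The brown circle was at (6.2, 10.4) in frame 1 and (1.6, 10.3) in frame 2.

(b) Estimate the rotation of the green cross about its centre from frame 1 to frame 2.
22° counter-clockwise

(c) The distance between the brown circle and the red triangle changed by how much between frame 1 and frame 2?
+0.9

Distance in frame 1: 7.1. Distance in frame 2: 8.0.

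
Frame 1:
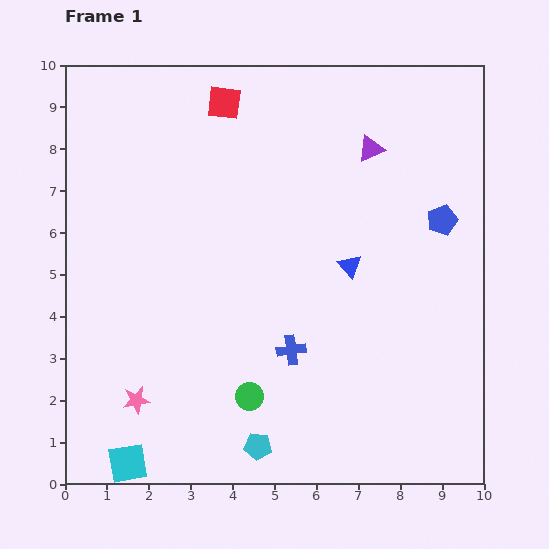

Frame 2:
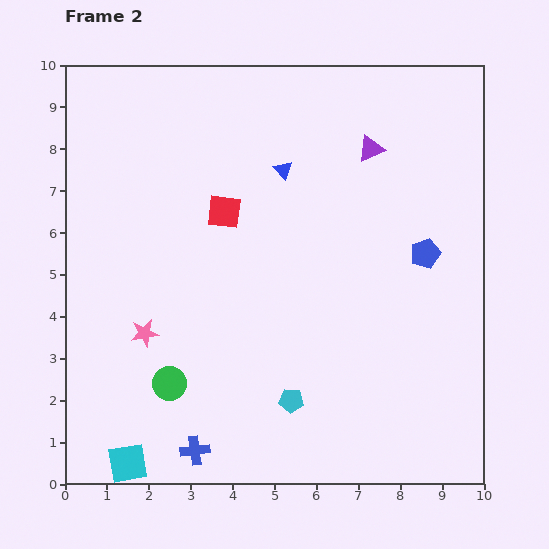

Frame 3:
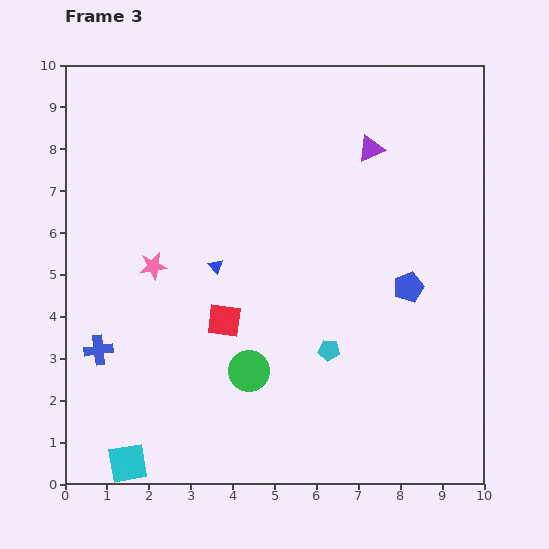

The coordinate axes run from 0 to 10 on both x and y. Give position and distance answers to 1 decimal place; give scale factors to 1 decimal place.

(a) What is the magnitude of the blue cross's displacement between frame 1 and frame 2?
3.3

The blue cross moved from (5.4, 3.2) to (3.1, 0.8), a distance of √(2.3² + 2.4²) ≈ 3.3.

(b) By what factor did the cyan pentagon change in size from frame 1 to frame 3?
0.8×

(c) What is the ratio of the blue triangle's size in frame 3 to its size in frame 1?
0.6×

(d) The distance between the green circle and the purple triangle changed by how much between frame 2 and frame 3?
-1.4

Distance in frame 2: 7.4. Distance in frame 3: 6.0.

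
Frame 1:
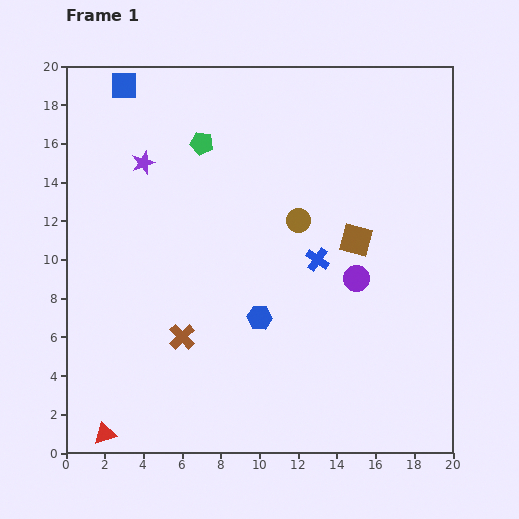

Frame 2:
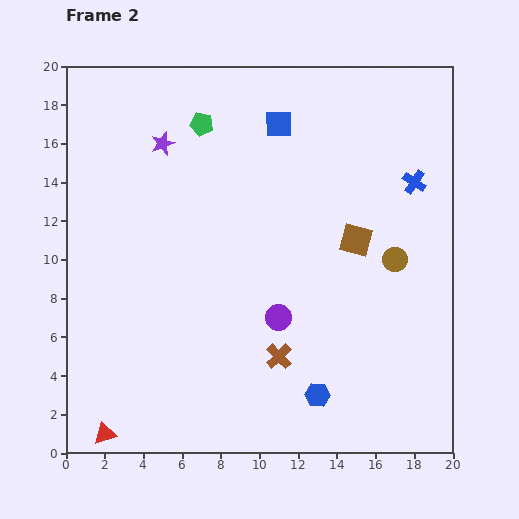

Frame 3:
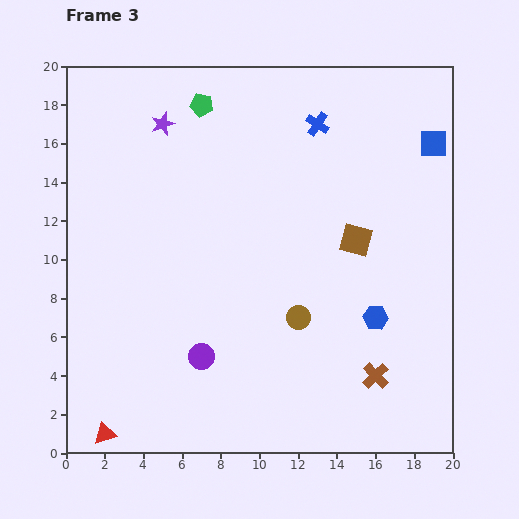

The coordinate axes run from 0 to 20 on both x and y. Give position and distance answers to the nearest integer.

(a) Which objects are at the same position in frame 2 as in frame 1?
the brown square, the red triangle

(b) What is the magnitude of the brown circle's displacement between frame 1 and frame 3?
5

The brown circle moved from (12, 12) to (12, 7), a distance of √(0² + 5²) ≈ 5.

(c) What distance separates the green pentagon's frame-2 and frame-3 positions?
1

The green pentagon moved from (7, 17) to (7, 18), a distance of √(0² + 1²) ≈ 1.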